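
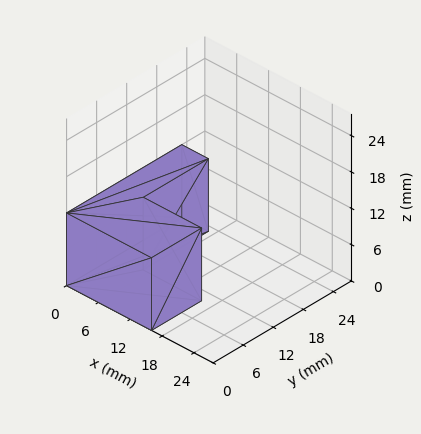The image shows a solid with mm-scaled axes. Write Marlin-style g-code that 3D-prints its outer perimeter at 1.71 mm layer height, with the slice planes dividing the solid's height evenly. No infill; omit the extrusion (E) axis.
Reading the render: the shape is an L-shaped prism: outer 16 × 23 mm, arm thicknesses ≈ 10 mm (horizontal) and 5 mm (vertical), extruded 12 mm in z (dimensions read to the nearest mm from the axis ticks). For the g-code, the solid's height is divided into equal slices at the stated Δz and each level perimeter traced with G1 moves after a G0 lift.

; perimeter-only toolpath
G21 ; units = mm
G90 ; absolute positioning
G28 ; home
; layer 1
G0 Z1.71
G0 X0.00 Y0.00
G1 X16.00 Y0.00
G1 X16.00 Y10.00
G1 X5.00 Y10.00
G1 X5.00 Y23.00
G1 X0.00 Y23.00
G1 X0.00 Y0.00
; layer 2
G0 Z3.43
G0 X0.00 Y0.00
G1 X16.00 Y0.00
G1 X16.00 Y10.00
G1 X5.00 Y10.00
G1 X5.00 Y23.00
G1 X0.00 Y23.00
G1 X0.00 Y0.00
; layer 3
G0 Z5.14
G0 X0.00 Y0.00
G1 X16.00 Y0.00
G1 X16.00 Y10.00
G1 X5.00 Y10.00
G1 X5.00 Y23.00
G1 X0.00 Y23.00
G1 X0.00 Y0.00
; layer 4
G0 Z6.86
G0 X0.00 Y0.00
G1 X16.00 Y0.00
G1 X16.00 Y10.00
G1 X5.00 Y10.00
G1 X5.00 Y23.00
G1 X0.00 Y23.00
G1 X0.00 Y0.00
; layer 5
G0 Z8.57
G0 X0.00 Y0.00
G1 X16.00 Y0.00
G1 X16.00 Y10.00
G1 X5.00 Y10.00
G1 X5.00 Y23.00
G1 X0.00 Y23.00
G1 X0.00 Y0.00
; layer 6
G0 Z10.29
G0 X0.00 Y0.00
G1 X16.00 Y0.00
G1 X16.00 Y10.00
G1 X5.00 Y10.00
G1 X5.00 Y23.00
G1 X0.00 Y23.00
G1 X0.00 Y0.00
; layer 7
G0 Z12.00
G0 X0.00 Y0.00
G1 X16.00 Y0.00
G1 X16.00 Y10.00
G1 X5.00 Y10.00
G1 X5.00 Y23.00
G1 X0.00 Y23.00
G1 X0.00 Y0.00
M2 ; end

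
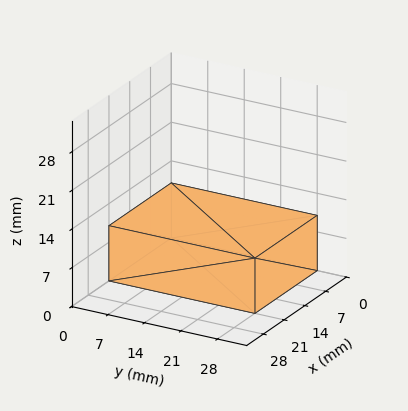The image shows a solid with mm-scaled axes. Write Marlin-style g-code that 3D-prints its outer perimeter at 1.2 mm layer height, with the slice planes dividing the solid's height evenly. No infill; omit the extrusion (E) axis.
Reading the render: the shape is a rectangular box, roughly 21 × 28 mm footprint and 10 mm tall (dimensions read to the nearest mm from the axis ticks). For the g-code, the solid's height is divided into equal slices at the stated Δz and each level perimeter traced with G1 moves after a G0 lift.

; perimeter-only toolpath
G21 ; units = mm
G90 ; absolute positioning
G28 ; home
; layer 1
G0 Z1.2
G0 X0.0 Y0.0
G1 X21.0 Y0.0
G1 X21.0 Y28.0
G1 X0.0 Y28.0
G1 X0.0 Y0.0
; layer 2
G0 Z2.5
G0 X0.0 Y0.0
G1 X21.0 Y0.0
G1 X21.0 Y28.0
G1 X0.0 Y28.0
G1 X0.0 Y0.0
; layer 3
G0 Z3.8
G0 X0.0 Y0.0
G1 X21.0 Y0.0
G1 X21.0 Y28.0
G1 X0.0 Y28.0
G1 X0.0 Y0.0
; layer 4
G0 Z5.0
G0 X0.0 Y0.0
G1 X21.0 Y0.0
G1 X21.0 Y28.0
G1 X0.0 Y28.0
G1 X0.0 Y0.0
; layer 5
G0 Z6.2
G0 X0.0 Y0.0
G1 X21.0 Y0.0
G1 X21.0 Y28.0
G1 X0.0 Y28.0
G1 X0.0 Y0.0
; layer 6
G0 Z7.5
G0 X0.0 Y0.0
G1 X21.0 Y0.0
G1 X21.0 Y28.0
G1 X0.0 Y28.0
G1 X0.0 Y0.0
; layer 7
G0 Z8.8
G0 X0.0 Y0.0
G1 X21.0 Y0.0
G1 X21.0 Y28.0
G1 X0.0 Y28.0
G1 X0.0 Y0.0
; layer 8
G0 Z10.0
G0 X0.0 Y0.0
G1 X21.0 Y0.0
G1 X21.0 Y28.0
G1 X0.0 Y28.0
G1 X0.0 Y0.0
M2 ; end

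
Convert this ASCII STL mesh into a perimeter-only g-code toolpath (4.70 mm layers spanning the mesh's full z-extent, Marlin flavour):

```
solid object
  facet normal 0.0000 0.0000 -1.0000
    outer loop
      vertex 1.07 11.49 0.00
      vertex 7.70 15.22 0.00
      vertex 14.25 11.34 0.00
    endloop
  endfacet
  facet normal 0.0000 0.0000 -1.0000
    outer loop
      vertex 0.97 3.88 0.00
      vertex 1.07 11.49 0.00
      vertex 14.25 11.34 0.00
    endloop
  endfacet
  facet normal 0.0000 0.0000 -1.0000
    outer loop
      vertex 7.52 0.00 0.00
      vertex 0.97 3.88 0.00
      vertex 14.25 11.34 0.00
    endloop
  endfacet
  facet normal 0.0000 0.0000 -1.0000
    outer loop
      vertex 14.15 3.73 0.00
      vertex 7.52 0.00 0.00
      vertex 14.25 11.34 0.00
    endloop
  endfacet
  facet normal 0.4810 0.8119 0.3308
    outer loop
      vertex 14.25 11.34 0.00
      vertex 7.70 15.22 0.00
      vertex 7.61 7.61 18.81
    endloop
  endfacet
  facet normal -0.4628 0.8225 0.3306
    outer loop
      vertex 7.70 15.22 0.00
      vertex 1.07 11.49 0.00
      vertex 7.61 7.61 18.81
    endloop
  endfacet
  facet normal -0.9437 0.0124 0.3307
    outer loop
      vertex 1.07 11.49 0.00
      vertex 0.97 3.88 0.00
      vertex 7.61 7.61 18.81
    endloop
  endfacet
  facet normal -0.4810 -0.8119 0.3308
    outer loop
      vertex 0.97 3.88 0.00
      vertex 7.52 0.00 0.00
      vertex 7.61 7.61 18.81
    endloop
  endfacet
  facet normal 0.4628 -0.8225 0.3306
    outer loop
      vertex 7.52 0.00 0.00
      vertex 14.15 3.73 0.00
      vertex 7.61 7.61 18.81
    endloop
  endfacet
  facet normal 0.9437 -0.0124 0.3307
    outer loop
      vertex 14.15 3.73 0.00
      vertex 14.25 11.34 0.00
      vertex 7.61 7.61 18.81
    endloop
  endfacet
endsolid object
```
; perimeter-only toolpath
G21 ; units = mm
G90 ; absolute positioning
G28 ; home
; layer 1
G0 Z4.70
G0 X12.59 Y10.41
G1 X7.68 Y13.32
G1 X2.71 Y10.52
G1 X2.63 Y4.81
G1 X7.54 Y1.90
G1 X12.52 Y4.70
G1 X12.59 Y10.41
; layer 2
G0 Z9.40
G0 X10.93 Y9.47
G1 X7.66 Y11.42
G1 X4.34 Y9.55
G1 X4.29 Y5.75
G1 X7.56 Y3.81
G1 X10.88 Y5.67
G1 X10.93 Y9.47
; layer 3
G0 Z14.11
G0 X9.27 Y8.54
G1 X7.63 Y9.51
G1 X5.98 Y8.58
G1 X5.95 Y6.68
G1 X7.59 Y5.71
G1 X9.25 Y6.64
G1 X9.27 Y8.54
M2 ; end

The solid is a regular 6-sided pyramid, base circumscribed radius ≈ 7.61 mm, apex at z ≈ 18.8 mm. Slicing at Δz = 4.70 mm — 4 equal slices spanning the solid's height, so layer i sits at z = i·h/4 — gives 3 non-empty perimeters. Each is a 6-segment closed polygon; G0 lifts to the layer z and rapids to the start vertex, then G1 traces the edges. The cross-section shrinks linearly with z (the slice at the apex is degenerate and omitted).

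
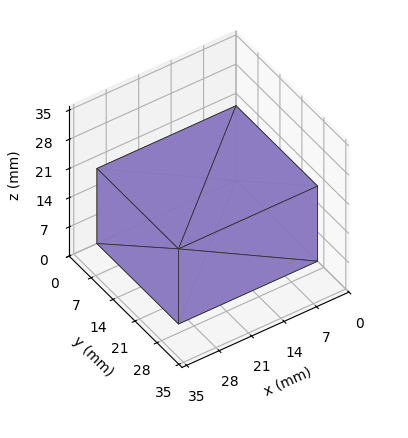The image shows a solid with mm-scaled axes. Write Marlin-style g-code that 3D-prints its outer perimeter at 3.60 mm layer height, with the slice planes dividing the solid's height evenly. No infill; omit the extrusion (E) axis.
Reading the render: the shape is a rectangular box, roughly 30 × 26 mm footprint and 18 mm tall (dimensions read to the nearest mm from the axis ticks). For the g-code, the solid's height is divided into equal slices at the stated Δz and each level perimeter traced with G1 moves after a G0 lift.

; perimeter-only toolpath
G21 ; units = mm
G90 ; absolute positioning
G28 ; home
; layer 1
G0 Z3.60
G0 X0.00 Y0.00
G1 X30.00 Y0.00
G1 X30.00 Y26.00
G1 X0.00 Y26.00
G1 X0.00 Y0.00
; layer 2
G0 Z7.20
G0 X0.00 Y0.00
G1 X30.00 Y0.00
G1 X30.00 Y26.00
G1 X0.00 Y26.00
G1 X0.00 Y0.00
; layer 3
G0 Z10.80
G0 X0.00 Y0.00
G1 X30.00 Y0.00
G1 X30.00 Y26.00
G1 X0.00 Y26.00
G1 X0.00 Y0.00
; layer 4
G0 Z14.40
G0 X0.00 Y0.00
G1 X30.00 Y0.00
G1 X30.00 Y26.00
G1 X0.00 Y26.00
G1 X0.00 Y0.00
; layer 5
G0 Z18.00
G0 X0.00 Y0.00
G1 X30.00 Y0.00
G1 X30.00 Y26.00
G1 X0.00 Y26.00
G1 X0.00 Y0.00
M2 ; end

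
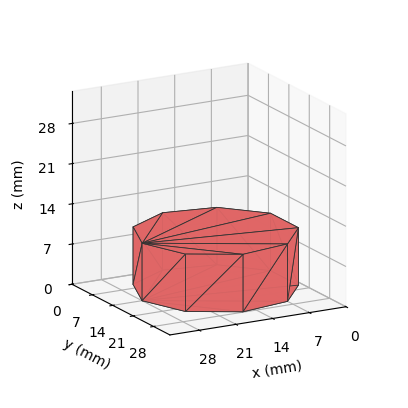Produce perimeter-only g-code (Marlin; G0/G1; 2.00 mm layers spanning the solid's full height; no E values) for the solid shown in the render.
Reading the render: the shape is a regular 9-sided prism (a cylinder approximated with 9 flat sides), circumscribed radius ≈ 14 mm, height ≈ 10 mm (dimensions read to the nearest mm from the axis ticks). For the g-code, the solid's height is divided into equal slices at the stated Δz and each level perimeter traced with G1 moves after a G0 lift.

; perimeter-only toolpath
G21 ; units = mm
G90 ; absolute positioning
G28 ; home
; layer 1
G0 Z2.00
G0 X28.00 Y14.00
G1 X24.72 Y23.00
G1 X16.43 Y27.79
G1 X7.00 Y26.12
G1 X0.84 Y18.79
G1 X0.84 Y9.21
G1 X7.00 Y1.88
G1 X16.43 Y0.21
G1 X24.72 Y5.00
G1 X28.00 Y14.00
; layer 2
G0 Z4.00
G0 X28.00 Y14.00
G1 X24.72 Y23.00
G1 X16.43 Y27.79
G1 X7.00 Y26.12
G1 X0.84 Y18.79
G1 X0.84 Y9.21
G1 X7.00 Y1.88
G1 X16.43 Y0.21
G1 X24.72 Y5.00
G1 X28.00 Y14.00
; layer 3
G0 Z6.00
G0 X28.00 Y14.00
G1 X24.72 Y23.00
G1 X16.43 Y27.79
G1 X7.00 Y26.12
G1 X0.84 Y18.79
G1 X0.84 Y9.21
G1 X7.00 Y1.88
G1 X16.43 Y0.21
G1 X24.72 Y5.00
G1 X28.00 Y14.00
; layer 4
G0 Z8.00
G0 X28.00 Y14.00
G1 X24.72 Y23.00
G1 X16.43 Y27.79
G1 X7.00 Y26.12
G1 X0.84 Y18.79
G1 X0.84 Y9.21
G1 X7.00 Y1.88
G1 X16.43 Y0.21
G1 X24.72 Y5.00
G1 X28.00 Y14.00
; layer 5
G0 Z10.00
G0 X28.00 Y14.00
G1 X24.72 Y23.00
G1 X16.43 Y27.79
G1 X7.00 Y26.12
G1 X0.84 Y18.79
G1 X0.84 Y9.21
G1 X7.00 Y1.88
G1 X16.43 Y0.21
G1 X24.72 Y5.00
G1 X28.00 Y14.00
M2 ; end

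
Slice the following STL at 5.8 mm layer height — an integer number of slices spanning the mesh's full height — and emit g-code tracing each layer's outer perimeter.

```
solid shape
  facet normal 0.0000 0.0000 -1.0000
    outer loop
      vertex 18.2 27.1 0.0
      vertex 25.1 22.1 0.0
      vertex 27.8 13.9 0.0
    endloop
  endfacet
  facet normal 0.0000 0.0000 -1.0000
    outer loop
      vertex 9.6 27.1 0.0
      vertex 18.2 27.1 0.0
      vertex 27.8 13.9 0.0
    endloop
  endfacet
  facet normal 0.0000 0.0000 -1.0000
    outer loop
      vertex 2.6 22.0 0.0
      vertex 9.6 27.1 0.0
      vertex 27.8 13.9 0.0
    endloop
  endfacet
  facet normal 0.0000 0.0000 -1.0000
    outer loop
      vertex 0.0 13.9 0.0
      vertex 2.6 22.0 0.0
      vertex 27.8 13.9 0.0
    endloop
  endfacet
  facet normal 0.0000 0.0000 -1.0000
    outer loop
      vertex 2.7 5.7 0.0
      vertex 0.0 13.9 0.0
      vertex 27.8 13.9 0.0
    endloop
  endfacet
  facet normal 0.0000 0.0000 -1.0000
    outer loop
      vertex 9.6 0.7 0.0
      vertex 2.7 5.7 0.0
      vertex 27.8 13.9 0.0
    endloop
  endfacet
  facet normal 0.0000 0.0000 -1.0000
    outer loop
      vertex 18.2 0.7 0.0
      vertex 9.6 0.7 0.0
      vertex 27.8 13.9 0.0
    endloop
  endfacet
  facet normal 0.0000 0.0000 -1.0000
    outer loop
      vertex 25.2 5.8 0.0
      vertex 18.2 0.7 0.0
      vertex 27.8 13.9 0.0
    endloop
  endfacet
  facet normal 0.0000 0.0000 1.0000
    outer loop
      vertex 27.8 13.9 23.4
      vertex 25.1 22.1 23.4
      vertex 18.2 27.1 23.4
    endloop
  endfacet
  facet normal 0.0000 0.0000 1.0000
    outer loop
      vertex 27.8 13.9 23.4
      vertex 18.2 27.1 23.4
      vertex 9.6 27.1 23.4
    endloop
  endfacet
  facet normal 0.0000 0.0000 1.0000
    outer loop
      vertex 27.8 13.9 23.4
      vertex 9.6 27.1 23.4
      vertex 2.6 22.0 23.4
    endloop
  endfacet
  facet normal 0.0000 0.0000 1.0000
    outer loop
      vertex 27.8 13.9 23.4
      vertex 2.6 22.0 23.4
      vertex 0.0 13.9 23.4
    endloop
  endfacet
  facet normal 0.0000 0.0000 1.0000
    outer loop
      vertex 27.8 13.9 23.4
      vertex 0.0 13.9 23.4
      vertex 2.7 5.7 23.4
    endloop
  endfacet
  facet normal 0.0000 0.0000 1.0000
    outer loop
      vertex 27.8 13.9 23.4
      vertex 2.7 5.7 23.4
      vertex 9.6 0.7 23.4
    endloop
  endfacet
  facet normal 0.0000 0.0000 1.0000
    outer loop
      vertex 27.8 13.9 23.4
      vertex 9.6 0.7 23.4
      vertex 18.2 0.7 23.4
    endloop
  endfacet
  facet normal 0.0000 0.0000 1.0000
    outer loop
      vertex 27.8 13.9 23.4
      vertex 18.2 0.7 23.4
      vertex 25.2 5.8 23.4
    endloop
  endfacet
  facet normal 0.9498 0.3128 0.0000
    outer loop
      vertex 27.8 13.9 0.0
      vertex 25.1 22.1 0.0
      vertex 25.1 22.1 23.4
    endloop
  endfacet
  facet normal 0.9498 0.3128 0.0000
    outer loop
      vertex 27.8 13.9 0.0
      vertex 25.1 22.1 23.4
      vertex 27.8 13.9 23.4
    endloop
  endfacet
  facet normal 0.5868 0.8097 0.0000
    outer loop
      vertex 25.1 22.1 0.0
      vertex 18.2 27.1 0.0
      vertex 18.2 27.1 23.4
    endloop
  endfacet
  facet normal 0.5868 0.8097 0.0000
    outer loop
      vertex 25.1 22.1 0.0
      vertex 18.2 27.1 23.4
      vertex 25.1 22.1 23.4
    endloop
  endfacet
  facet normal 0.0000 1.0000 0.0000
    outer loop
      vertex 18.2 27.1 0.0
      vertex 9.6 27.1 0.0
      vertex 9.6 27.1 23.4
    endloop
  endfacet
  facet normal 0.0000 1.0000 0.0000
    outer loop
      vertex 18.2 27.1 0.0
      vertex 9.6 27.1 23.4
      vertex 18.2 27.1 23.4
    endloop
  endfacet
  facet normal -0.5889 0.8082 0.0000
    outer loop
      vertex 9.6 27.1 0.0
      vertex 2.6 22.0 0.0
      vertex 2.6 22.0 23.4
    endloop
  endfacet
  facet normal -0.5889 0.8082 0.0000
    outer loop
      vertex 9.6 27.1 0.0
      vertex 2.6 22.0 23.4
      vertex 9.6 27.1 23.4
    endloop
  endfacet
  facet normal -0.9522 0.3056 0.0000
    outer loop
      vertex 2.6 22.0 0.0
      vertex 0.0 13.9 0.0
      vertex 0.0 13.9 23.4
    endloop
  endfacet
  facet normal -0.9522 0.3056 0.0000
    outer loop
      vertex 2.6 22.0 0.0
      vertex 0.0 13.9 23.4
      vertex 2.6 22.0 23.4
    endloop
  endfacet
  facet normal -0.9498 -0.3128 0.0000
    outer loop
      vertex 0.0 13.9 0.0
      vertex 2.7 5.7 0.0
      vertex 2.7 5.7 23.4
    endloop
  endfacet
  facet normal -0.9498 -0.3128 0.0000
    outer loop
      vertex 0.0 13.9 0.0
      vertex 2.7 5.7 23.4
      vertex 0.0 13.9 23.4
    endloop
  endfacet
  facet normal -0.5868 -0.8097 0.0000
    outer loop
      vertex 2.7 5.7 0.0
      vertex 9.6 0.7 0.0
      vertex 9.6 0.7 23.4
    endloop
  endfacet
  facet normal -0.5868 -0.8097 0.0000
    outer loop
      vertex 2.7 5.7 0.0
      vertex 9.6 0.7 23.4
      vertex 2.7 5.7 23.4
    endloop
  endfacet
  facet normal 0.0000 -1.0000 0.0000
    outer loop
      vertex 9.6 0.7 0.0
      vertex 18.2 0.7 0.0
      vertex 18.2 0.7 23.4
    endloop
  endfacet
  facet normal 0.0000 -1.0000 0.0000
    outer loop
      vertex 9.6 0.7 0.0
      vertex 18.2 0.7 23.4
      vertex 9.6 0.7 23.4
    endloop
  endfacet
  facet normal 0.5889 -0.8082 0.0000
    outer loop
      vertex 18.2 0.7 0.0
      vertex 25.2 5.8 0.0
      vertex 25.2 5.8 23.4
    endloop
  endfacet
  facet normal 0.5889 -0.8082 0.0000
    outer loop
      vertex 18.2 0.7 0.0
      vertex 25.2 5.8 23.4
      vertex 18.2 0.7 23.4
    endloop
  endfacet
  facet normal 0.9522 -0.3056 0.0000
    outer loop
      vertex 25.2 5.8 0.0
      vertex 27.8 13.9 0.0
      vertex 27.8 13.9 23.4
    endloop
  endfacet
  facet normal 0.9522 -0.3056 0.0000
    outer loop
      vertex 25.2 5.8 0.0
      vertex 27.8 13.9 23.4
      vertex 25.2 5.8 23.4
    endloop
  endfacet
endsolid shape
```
; perimeter-only toolpath
G21 ; units = mm
G90 ; absolute positioning
G28 ; home
; layer 1
G0 Z5.8
G0 X27.8 Y13.9
G1 X25.1 Y22.1
G1 X18.2 Y27.1
G1 X9.6 Y27.1
G1 X2.6 Y22.0
G1 X0.0 Y13.9
G1 X2.7 Y5.7
G1 X9.6 Y0.7
G1 X18.2 Y0.7
G1 X25.2 Y5.8
G1 X27.8 Y13.9
; layer 2
G0 Z11.7
G0 X27.8 Y13.9
G1 X25.1 Y22.1
G1 X18.2 Y27.1
G1 X9.6 Y27.1
G1 X2.6 Y22.0
G1 X0.0 Y13.9
G1 X2.7 Y5.7
G1 X9.6 Y0.7
G1 X18.2 Y0.7
G1 X25.2 Y5.8
G1 X27.8 Y13.9
; layer 3
G0 Z17.5
G0 X27.8 Y13.9
G1 X25.1 Y22.1
G1 X18.2 Y27.1
G1 X9.6 Y27.1
G1 X2.6 Y22.0
G1 X0.0 Y13.9
G1 X2.7 Y5.7
G1 X9.6 Y0.7
G1 X18.2 Y0.7
G1 X25.2 Y5.8
G1 X27.8 Y13.9
; layer 4
G0 Z23.4
G0 X27.8 Y13.9
G1 X25.1 Y22.1
G1 X18.2 Y27.1
G1 X9.6 Y27.1
G1 X2.6 Y22.0
G1 X0.0 Y13.9
G1 X2.7 Y5.7
G1 X9.6 Y0.7
G1 X18.2 Y0.7
G1 X25.2 Y5.8
G1 X27.8 Y13.9
M2 ; end

The solid is a regular 10-sided prism (a cylinder approximated with 10 flat sides), circumscribed radius ≈ 13.9 mm, height ≈ 23.4 mm. Slicing at Δz = 5.8 mm — 4 equal slices spanning the solid's height, so layer i sits at z = i·h/4 — gives 4 non-empty perimeters. Each is a 10-segment closed polygon; G0 lifts to the layer z and rapids to the start vertex, then G1 traces the edges.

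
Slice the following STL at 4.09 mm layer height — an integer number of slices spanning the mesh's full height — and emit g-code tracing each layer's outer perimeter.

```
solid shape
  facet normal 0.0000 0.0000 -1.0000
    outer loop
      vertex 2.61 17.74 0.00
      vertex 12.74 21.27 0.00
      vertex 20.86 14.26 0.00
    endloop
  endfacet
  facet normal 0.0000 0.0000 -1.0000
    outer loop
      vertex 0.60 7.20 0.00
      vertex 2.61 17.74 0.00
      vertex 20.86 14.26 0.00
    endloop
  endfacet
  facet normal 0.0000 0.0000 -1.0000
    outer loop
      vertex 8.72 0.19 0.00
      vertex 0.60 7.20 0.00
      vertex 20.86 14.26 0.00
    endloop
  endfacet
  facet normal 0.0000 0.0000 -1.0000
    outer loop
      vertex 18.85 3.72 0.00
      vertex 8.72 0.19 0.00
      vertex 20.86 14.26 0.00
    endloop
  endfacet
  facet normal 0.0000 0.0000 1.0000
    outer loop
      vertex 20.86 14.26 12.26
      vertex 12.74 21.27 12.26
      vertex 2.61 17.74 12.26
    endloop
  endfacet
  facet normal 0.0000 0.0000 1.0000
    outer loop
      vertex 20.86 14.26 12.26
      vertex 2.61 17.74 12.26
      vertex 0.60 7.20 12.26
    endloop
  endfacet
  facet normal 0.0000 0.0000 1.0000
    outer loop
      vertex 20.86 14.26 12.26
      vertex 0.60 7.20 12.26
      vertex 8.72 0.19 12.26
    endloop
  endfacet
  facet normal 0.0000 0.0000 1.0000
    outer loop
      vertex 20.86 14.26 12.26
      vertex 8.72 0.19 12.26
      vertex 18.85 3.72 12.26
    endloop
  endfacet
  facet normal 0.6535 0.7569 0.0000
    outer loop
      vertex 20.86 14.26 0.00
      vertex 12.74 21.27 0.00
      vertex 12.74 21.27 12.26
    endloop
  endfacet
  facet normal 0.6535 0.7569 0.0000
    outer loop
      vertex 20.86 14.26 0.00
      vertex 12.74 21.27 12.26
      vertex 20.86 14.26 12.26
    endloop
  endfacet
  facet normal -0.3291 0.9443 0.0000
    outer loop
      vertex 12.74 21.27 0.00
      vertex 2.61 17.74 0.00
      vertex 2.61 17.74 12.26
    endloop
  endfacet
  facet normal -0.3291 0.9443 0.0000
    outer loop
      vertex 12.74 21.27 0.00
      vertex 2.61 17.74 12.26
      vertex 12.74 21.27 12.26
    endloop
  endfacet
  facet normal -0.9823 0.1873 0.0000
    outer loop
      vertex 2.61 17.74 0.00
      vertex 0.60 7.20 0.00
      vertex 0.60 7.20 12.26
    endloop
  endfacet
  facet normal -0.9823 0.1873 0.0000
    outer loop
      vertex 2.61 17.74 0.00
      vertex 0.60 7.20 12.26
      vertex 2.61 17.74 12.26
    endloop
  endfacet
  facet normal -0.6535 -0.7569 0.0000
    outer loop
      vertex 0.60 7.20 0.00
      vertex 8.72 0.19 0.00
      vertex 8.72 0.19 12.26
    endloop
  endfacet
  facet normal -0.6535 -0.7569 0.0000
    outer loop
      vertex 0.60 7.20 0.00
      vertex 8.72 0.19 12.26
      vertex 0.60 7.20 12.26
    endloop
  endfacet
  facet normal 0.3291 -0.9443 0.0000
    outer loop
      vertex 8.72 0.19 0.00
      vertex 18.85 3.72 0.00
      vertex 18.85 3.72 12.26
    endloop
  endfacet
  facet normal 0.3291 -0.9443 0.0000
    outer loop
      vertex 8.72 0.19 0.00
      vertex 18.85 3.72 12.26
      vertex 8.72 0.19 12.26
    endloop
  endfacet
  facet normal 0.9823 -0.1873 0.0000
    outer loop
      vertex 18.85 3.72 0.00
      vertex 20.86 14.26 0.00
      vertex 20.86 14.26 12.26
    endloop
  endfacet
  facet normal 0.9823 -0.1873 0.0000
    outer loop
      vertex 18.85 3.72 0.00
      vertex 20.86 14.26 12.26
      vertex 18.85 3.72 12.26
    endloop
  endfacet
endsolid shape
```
; perimeter-only toolpath
G21 ; units = mm
G90 ; absolute positioning
G28 ; home
; layer 1
G0 Z4.09
G0 X20.86 Y14.26
G1 X12.74 Y21.27
G1 X2.61 Y17.74
G1 X0.60 Y7.20
G1 X8.72 Y0.19
G1 X18.85 Y3.72
G1 X20.86 Y14.26
; layer 2
G0 Z8.17
G0 X20.86 Y14.26
G1 X12.74 Y21.27
G1 X2.61 Y17.74
G1 X0.60 Y7.20
G1 X8.72 Y0.19
G1 X18.85 Y3.72
G1 X20.86 Y14.26
; layer 3
G0 Z12.26
G0 X20.86 Y14.26
G1 X12.74 Y21.27
G1 X2.61 Y17.74
G1 X0.60 Y7.20
G1 X8.72 Y0.19
G1 X18.85 Y3.72
G1 X20.86 Y14.26
M2 ; end

The solid is a regular 6-sided prism (a cylinder approximated with 6 flat sides), circumscribed radius ≈ 10.7 mm, height ≈ 12.3 mm. Slicing at Δz = 4.09 mm — 3 equal slices spanning the solid's height, so layer i sits at z = i·h/3 — gives 3 non-empty perimeters. Each is a 6-segment closed polygon; G0 lifts to the layer z and rapids to the start vertex, then G1 traces the edges.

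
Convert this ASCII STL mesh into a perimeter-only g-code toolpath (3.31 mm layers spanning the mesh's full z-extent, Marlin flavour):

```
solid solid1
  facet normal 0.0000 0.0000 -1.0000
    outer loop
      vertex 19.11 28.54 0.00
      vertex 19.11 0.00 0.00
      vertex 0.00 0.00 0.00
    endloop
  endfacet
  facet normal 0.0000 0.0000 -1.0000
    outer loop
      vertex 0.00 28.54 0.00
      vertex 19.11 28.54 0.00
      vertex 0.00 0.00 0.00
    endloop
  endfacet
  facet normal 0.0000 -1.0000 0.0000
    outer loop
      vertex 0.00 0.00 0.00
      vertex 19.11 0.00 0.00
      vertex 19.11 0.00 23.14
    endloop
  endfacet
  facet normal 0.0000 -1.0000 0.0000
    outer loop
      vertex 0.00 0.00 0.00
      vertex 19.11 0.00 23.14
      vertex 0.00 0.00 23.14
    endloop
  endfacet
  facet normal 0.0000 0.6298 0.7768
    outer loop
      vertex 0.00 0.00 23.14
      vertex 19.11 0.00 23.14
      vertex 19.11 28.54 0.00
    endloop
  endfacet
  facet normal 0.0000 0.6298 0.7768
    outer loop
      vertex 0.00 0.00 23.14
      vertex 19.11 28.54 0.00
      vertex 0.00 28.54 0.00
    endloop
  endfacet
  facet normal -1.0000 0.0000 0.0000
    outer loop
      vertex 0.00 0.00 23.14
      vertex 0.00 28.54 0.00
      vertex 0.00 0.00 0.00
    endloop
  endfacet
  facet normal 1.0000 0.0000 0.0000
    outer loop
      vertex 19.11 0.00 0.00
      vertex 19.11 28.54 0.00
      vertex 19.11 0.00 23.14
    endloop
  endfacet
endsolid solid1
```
; perimeter-only toolpath
G21 ; units = mm
G90 ; absolute positioning
G28 ; home
; layer 1
G0 Z3.31
G0 X0.00 Y0.00
G1 X19.11 Y0.00
G1 X19.11 Y24.46
G1 X0.00 Y24.46
G1 X0.00 Y0.00
; layer 2
G0 Z6.61
G0 X0.00 Y0.00
G1 X19.11 Y0.00
G1 X19.11 Y20.39
G1 X0.00 Y20.39
G1 X0.00 Y0.00
; layer 3
G0 Z9.92
G0 X0.00 Y0.00
G1 X19.11 Y0.00
G1 X19.11 Y16.31
G1 X0.00 Y16.31
G1 X0.00 Y0.00
; layer 4
G0 Z13.22
G0 X0.00 Y0.00
G1 X19.11 Y0.00
G1 X19.11 Y12.23
G1 X0.00 Y12.23
G1 X0.00 Y0.00
; layer 5
G0 Z16.53
G0 X0.00 Y0.00
G1 X19.11 Y0.00
G1 X19.11 Y8.15
G1 X0.00 Y8.15
G1 X0.00 Y0.00
; layer 6
G0 Z19.83
G0 X0.00 Y0.00
G1 X19.11 Y0.00
G1 X19.11 Y4.08
G1 X0.00 Y4.08
G1 X0.00 Y0.00
M2 ; end

The solid is a wedge (ramp): 19.1 × 28.5 mm base, rising to 23.1 mm along the y=0 edge and sloping linearly to z=0 at y=28.5. Slicing at Δz = 3.31 mm — 7 equal slices spanning the solid's height, so layer i sits at z = i·h/7 — gives 6 non-empty perimeters. Each is a 4-segment closed polygon; G0 lifts to the layer z and rapids to the start vertex, then G1 traces the edges. The cross-section shrinks linearly with z (the slice at the apex is degenerate and omitted).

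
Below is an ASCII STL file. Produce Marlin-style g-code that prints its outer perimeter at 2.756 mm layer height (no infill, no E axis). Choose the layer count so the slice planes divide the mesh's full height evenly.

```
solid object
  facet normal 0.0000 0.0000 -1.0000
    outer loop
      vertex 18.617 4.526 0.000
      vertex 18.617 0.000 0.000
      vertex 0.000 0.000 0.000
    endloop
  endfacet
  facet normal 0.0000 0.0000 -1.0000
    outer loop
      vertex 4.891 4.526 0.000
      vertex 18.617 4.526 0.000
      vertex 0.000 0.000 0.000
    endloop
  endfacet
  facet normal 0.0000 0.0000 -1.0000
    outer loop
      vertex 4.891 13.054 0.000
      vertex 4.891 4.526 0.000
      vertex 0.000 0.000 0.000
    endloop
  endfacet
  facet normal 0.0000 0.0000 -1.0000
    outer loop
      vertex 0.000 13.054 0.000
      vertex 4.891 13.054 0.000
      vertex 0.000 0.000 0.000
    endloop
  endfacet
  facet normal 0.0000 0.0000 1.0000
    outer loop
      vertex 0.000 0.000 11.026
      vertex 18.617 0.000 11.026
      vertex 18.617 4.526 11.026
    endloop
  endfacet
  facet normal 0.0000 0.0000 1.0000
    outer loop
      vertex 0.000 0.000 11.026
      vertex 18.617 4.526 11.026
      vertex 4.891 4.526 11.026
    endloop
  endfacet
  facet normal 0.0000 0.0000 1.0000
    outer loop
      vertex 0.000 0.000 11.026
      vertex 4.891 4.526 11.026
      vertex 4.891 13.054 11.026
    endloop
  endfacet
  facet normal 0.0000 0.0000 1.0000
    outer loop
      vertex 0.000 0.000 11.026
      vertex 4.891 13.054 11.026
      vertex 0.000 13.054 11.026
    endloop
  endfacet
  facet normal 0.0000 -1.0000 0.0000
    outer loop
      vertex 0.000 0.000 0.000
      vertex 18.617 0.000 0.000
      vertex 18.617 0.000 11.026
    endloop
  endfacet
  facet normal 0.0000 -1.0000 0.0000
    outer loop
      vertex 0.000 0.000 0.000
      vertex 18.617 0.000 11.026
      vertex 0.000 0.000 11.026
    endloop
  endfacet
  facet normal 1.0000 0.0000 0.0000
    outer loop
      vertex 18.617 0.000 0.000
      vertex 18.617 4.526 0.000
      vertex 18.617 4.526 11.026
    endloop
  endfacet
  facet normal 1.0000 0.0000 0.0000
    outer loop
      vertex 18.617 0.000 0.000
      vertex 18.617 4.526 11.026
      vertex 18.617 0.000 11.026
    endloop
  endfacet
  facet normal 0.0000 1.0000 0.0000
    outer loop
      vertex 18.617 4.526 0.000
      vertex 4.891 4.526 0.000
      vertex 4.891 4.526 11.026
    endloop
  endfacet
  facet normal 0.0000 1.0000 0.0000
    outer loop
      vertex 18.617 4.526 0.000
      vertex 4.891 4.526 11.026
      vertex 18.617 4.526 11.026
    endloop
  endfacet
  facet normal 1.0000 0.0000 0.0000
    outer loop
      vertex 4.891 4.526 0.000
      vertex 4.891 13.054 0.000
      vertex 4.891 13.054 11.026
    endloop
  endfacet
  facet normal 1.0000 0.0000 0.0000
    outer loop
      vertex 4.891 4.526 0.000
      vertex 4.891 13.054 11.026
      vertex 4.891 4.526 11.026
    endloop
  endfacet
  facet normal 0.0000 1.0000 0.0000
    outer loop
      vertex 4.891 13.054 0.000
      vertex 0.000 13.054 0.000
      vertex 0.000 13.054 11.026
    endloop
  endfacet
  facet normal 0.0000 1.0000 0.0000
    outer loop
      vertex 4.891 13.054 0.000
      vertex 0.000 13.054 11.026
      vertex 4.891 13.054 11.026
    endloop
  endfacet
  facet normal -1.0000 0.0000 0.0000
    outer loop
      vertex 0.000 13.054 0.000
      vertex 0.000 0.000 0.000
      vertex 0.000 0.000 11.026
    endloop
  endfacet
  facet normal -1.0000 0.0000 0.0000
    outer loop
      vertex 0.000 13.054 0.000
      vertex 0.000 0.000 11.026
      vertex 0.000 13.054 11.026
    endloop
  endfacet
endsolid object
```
; perimeter-only toolpath
G21 ; units = mm
G90 ; absolute positioning
G28 ; home
; layer 1
G0 Z2.756
G0 X0.000 Y0.000
G1 X18.617 Y0.000
G1 X18.617 Y4.526
G1 X4.891 Y4.526
G1 X4.891 Y13.054
G1 X0.000 Y13.054
G1 X0.000 Y0.000
; layer 2
G0 Z5.513
G0 X0.000 Y0.000
G1 X18.617 Y0.000
G1 X18.617 Y4.526
G1 X4.891 Y4.526
G1 X4.891 Y13.054
G1 X0.000 Y13.054
G1 X0.000 Y0.000
; layer 3
G0 Z8.270
G0 X0.000 Y0.000
G1 X18.617 Y0.000
G1 X18.617 Y4.526
G1 X4.891 Y4.526
G1 X4.891 Y13.054
G1 X0.000 Y13.054
G1 X0.000 Y0.000
; layer 4
G0 Z11.026
G0 X0.000 Y0.000
G1 X18.617 Y0.000
G1 X18.617 Y4.526
G1 X4.891 Y4.526
G1 X4.891 Y13.054
G1 X0.000 Y13.054
G1 X0.000 Y0.000
M2 ; end

The solid is an L-shaped prism: outer 18.6 × 13.1 mm, arm thicknesses ≈ 4.53 mm (horizontal) and 4.89 mm (vertical), extruded 11 mm in z. Slicing at Δz = 2.756 mm — 4 equal slices spanning the solid's height, so layer i sits at z = i·h/4 — gives 4 non-empty perimeters. Each is a 6-segment closed polygon; G0 lifts to the layer z and rapids to the start vertex, then G1 traces the edges.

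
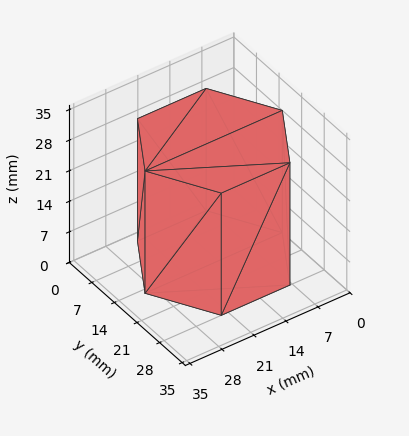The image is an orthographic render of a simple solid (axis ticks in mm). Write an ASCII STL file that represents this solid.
Reading the render: the shape is a regular 6-sided prism (a cylinder approximated with 6 flat sides), circumscribed radius ≈ 15 mm, height ≈ 28 mm (dimensions read to the nearest mm from the axis ticks). For the STL, each face is triangulated and given an outward normal.

solid part
  facet normal 0.0000 0.0000 -1.0000
    outer loop
      vertex 7.50 27.99 0.00
      vertex 22.50 27.99 0.00
      vertex 30.00 15.00 0.00
    endloop
  endfacet
  facet normal 0.0000 0.0000 -1.0000
    outer loop
      vertex 0.00 15.00 0.00
      vertex 7.50 27.99 0.00
      vertex 30.00 15.00 0.00
    endloop
  endfacet
  facet normal 0.0000 0.0000 -1.0000
    outer loop
      vertex 7.50 2.01 0.00
      vertex 0.00 15.00 0.00
      vertex 30.00 15.00 0.00
    endloop
  endfacet
  facet normal 0.0000 0.0000 -1.0000
    outer loop
      vertex 22.50 2.01 0.00
      vertex 7.50 2.01 0.00
      vertex 30.00 15.00 0.00
    endloop
  endfacet
  facet normal 0.0000 0.0000 1.0000
    outer loop
      vertex 30.00 15.00 28.00
      vertex 22.50 27.99 28.00
      vertex 7.50 27.99 28.00
    endloop
  endfacet
  facet normal 0.0000 0.0000 1.0000
    outer loop
      vertex 30.00 15.00 28.00
      vertex 7.50 27.99 28.00
      vertex 0.00 15.00 28.00
    endloop
  endfacet
  facet normal 0.0000 0.0000 1.0000
    outer loop
      vertex 30.00 15.00 28.00
      vertex 0.00 15.00 28.00
      vertex 7.50 2.01 28.00
    endloop
  endfacet
  facet normal 0.0000 0.0000 1.0000
    outer loop
      vertex 30.00 15.00 28.00
      vertex 7.50 2.01 28.00
      vertex 22.50 2.01 28.00
    endloop
  endfacet
  facet normal 0.8660 0.5000 0.0000
    outer loop
      vertex 30.00 15.00 0.00
      vertex 22.50 27.99 0.00
      vertex 22.50 27.99 28.00
    endloop
  endfacet
  facet normal 0.8660 0.5000 0.0000
    outer loop
      vertex 30.00 15.00 0.00
      vertex 22.50 27.99 28.00
      vertex 30.00 15.00 28.00
    endloop
  endfacet
  facet normal 0.0000 1.0000 0.0000
    outer loop
      vertex 22.50 27.99 0.00
      vertex 7.50 27.99 0.00
      vertex 7.50 27.99 28.00
    endloop
  endfacet
  facet normal 0.0000 1.0000 0.0000
    outer loop
      vertex 22.50 27.99 0.00
      vertex 7.50 27.99 28.00
      vertex 22.50 27.99 28.00
    endloop
  endfacet
  facet normal -0.8660 0.5000 0.0000
    outer loop
      vertex 7.50 27.99 0.00
      vertex 0.00 15.00 0.00
      vertex 0.00 15.00 28.00
    endloop
  endfacet
  facet normal -0.8660 0.5000 0.0000
    outer loop
      vertex 7.50 27.99 0.00
      vertex 0.00 15.00 28.00
      vertex 7.50 27.99 28.00
    endloop
  endfacet
  facet normal -0.8660 -0.5000 0.0000
    outer loop
      vertex 0.00 15.00 0.00
      vertex 7.50 2.01 0.00
      vertex 7.50 2.01 28.00
    endloop
  endfacet
  facet normal -0.8660 -0.5000 0.0000
    outer loop
      vertex 0.00 15.00 0.00
      vertex 7.50 2.01 28.00
      vertex 0.00 15.00 28.00
    endloop
  endfacet
  facet normal 0.0000 -1.0000 0.0000
    outer loop
      vertex 7.50 2.01 0.00
      vertex 22.50 2.01 0.00
      vertex 22.50 2.01 28.00
    endloop
  endfacet
  facet normal 0.0000 -1.0000 0.0000
    outer loop
      vertex 7.50 2.01 0.00
      vertex 22.50 2.01 28.00
      vertex 7.50 2.01 28.00
    endloop
  endfacet
  facet normal 0.8660 -0.5000 0.0000
    outer loop
      vertex 22.50 2.01 0.00
      vertex 30.00 15.00 0.00
      vertex 30.00 15.00 28.00
    endloop
  endfacet
  facet normal 0.8660 -0.5000 0.0000
    outer loop
      vertex 22.50 2.01 0.00
      vertex 30.00 15.00 28.00
      vertex 22.50 2.01 28.00
    endloop
  endfacet
endsolid part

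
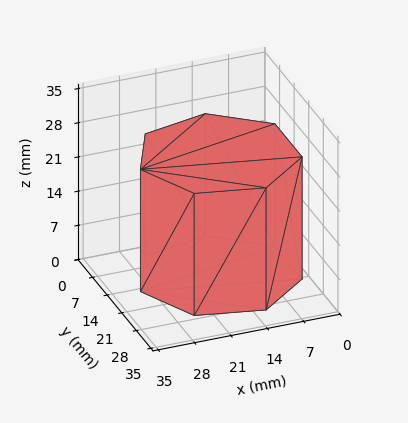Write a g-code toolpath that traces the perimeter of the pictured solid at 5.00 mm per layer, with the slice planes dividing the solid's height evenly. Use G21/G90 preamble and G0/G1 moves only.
Reading the render: the shape is a regular 7-sided prism (a cylinder approximated with 7 flat sides), circumscribed radius ≈ 15 mm, height ≈ 25 mm (dimensions read to the nearest mm from the axis ticks). For the g-code, the solid's height is divided into equal slices at the stated Δz and each level perimeter traced with G1 moves after a G0 lift.

; perimeter-only toolpath
G21 ; units = mm
G90 ; absolute positioning
G28 ; home
; layer 1
G0 Z5.00
G0 X30.00 Y15.00
G1 X24.35 Y26.73
G1 X11.66 Y29.62
G1 X1.49 Y21.51
G1 X1.49 Y8.49
G1 X11.66 Y0.38
G1 X24.35 Y3.27
G1 X30.00 Y15.00
; layer 2
G0 Z10.00
G0 X30.00 Y15.00
G1 X24.35 Y26.73
G1 X11.66 Y29.62
G1 X1.49 Y21.51
G1 X1.49 Y8.49
G1 X11.66 Y0.38
G1 X24.35 Y3.27
G1 X30.00 Y15.00
; layer 3
G0 Z15.00
G0 X30.00 Y15.00
G1 X24.35 Y26.73
G1 X11.66 Y29.62
G1 X1.49 Y21.51
G1 X1.49 Y8.49
G1 X11.66 Y0.38
G1 X24.35 Y3.27
G1 X30.00 Y15.00
; layer 4
G0 Z20.00
G0 X30.00 Y15.00
G1 X24.35 Y26.73
G1 X11.66 Y29.62
G1 X1.49 Y21.51
G1 X1.49 Y8.49
G1 X11.66 Y0.38
G1 X24.35 Y3.27
G1 X30.00 Y15.00
; layer 5
G0 Z25.00
G0 X30.00 Y15.00
G1 X24.35 Y26.73
G1 X11.66 Y29.62
G1 X1.49 Y21.51
G1 X1.49 Y8.49
G1 X11.66 Y0.38
G1 X24.35 Y3.27
G1 X30.00 Y15.00
M2 ; end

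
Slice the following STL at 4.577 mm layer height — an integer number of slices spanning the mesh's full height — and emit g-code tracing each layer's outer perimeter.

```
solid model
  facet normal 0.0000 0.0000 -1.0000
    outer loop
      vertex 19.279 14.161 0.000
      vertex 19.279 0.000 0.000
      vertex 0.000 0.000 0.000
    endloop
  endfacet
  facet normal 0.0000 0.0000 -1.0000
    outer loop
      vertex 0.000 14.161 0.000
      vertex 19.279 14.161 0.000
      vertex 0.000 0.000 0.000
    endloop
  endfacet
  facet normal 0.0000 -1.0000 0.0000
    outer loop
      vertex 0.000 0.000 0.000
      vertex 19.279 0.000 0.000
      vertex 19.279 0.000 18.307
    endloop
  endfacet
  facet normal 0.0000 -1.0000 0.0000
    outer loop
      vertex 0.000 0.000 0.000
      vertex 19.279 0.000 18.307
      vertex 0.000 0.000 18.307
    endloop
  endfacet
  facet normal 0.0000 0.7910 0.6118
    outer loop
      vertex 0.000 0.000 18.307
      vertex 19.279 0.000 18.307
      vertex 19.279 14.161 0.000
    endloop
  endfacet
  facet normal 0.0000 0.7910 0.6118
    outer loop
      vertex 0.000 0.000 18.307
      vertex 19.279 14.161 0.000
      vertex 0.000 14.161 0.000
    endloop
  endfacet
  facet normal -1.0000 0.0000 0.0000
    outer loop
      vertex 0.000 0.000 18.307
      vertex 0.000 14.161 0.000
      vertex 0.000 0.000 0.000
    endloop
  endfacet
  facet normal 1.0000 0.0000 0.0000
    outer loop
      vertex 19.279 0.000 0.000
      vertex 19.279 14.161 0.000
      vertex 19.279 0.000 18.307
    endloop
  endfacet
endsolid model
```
; perimeter-only toolpath
G21 ; units = mm
G90 ; absolute positioning
G28 ; home
; layer 1
G0 Z4.577
G0 X0.000 Y0.000
G1 X19.279 Y0.000
G1 X19.279 Y10.621
G1 X0.000 Y10.621
G1 X0.000 Y0.000
; layer 2
G0 Z9.153
G0 X0.000 Y0.000
G1 X19.279 Y0.000
G1 X19.279 Y7.080
G1 X0.000 Y7.080
G1 X0.000 Y0.000
; layer 3
G0 Z13.730
G0 X0.000 Y0.000
G1 X19.279 Y0.000
G1 X19.279 Y3.540
G1 X0.000 Y3.540
G1 X0.000 Y0.000
M2 ; end

The solid is a wedge (ramp): 19.3 × 14.2 mm base, rising to 18.3 mm along the y=0 edge and sloping linearly to z=0 at y=14.2. Slicing at Δz = 4.577 mm — 4 equal slices spanning the solid's height, so layer i sits at z = i·h/4 — gives 3 non-empty perimeters. Each is a 4-segment closed polygon; G0 lifts to the layer z and rapids to the start vertex, then G1 traces the edges. The cross-section shrinks linearly with z (the slice at the apex is degenerate and omitted).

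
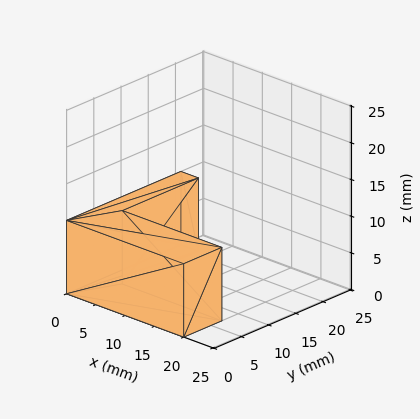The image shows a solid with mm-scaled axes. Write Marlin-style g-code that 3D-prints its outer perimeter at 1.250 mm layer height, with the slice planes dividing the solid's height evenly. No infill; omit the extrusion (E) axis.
Reading the render: the shape is an L-shaped prism: outer 20 × 21 mm, arm thicknesses ≈ 7 mm (horizontal) and 3 mm (vertical), extruded 10 mm in z (dimensions read to the nearest mm from the axis ticks). For the g-code, the solid's height is divided into equal slices at the stated Δz and each level perimeter traced with G1 moves after a G0 lift.

; perimeter-only toolpath
G21 ; units = mm
G90 ; absolute positioning
G28 ; home
; layer 1
G0 Z1.250
G0 X0.000 Y0.000
G1 X20.000 Y0.000
G1 X20.000 Y7.000
G1 X3.000 Y7.000
G1 X3.000 Y21.000
G1 X0.000 Y21.000
G1 X0.000 Y0.000
; layer 2
G0 Z2.500
G0 X0.000 Y0.000
G1 X20.000 Y0.000
G1 X20.000 Y7.000
G1 X3.000 Y7.000
G1 X3.000 Y21.000
G1 X0.000 Y21.000
G1 X0.000 Y0.000
; layer 3
G0 Z3.750
G0 X0.000 Y0.000
G1 X20.000 Y0.000
G1 X20.000 Y7.000
G1 X3.000 Y7.000
G1 X3.000 Y21.000
G1 X0.000 Y21.000
G1 X0.000 Y0.000
; layer 4
G0 Z5.000
G0 X0.000 Y0.000
G1 X20.000 Y0.000
G1 X20.000 Y7.000
G1 X3.000 Y7.000
G1 X3.000 Y21.000
G1 X0.000 Y21.000
G1 X0.000 Y0.000
; layer 5
G0 Z6.250
G0 X0.000 Y0.000
G1 X20.000 Y0.000
G1 X20.000 Y7.000
G1 X3.000 Y7.000
G1 X3.000 Y21.000
G1 X0.000 Y21.000
G1 X0.000 Y0.000
; layer 6
G0 Z7.500
G0 X0.000 Y0.000
G1 X20.000 Y0.000
G1 X20.000 Y7.000
G1 X3.000 Y7.000
G1 X3.000 Y21.000
G1 X0.000 Y21.000
G1 X0.000 Y0.000
; layer 7
G0 Z8.750
G0 X0.000 Y0.000
G1 X20.000 Y0.000
G1 X20.000 Y7.000
G1 X3.000 Y7.000
G1 X3.000 Y21.000
G1 X0.000 Y21.000
G1 X0.000 Y0.000
; layer 8
G0 Z10.000
G0 X0.000 Y0.000
G1 X20.000 Y0.000
G1 X20.000 Y7.000
G1 X3.000 Y7.000
G1 X3.000 Y21.000
G1 X0.000 Y21.000
G1 X0.000 Y0.000
M2 ; end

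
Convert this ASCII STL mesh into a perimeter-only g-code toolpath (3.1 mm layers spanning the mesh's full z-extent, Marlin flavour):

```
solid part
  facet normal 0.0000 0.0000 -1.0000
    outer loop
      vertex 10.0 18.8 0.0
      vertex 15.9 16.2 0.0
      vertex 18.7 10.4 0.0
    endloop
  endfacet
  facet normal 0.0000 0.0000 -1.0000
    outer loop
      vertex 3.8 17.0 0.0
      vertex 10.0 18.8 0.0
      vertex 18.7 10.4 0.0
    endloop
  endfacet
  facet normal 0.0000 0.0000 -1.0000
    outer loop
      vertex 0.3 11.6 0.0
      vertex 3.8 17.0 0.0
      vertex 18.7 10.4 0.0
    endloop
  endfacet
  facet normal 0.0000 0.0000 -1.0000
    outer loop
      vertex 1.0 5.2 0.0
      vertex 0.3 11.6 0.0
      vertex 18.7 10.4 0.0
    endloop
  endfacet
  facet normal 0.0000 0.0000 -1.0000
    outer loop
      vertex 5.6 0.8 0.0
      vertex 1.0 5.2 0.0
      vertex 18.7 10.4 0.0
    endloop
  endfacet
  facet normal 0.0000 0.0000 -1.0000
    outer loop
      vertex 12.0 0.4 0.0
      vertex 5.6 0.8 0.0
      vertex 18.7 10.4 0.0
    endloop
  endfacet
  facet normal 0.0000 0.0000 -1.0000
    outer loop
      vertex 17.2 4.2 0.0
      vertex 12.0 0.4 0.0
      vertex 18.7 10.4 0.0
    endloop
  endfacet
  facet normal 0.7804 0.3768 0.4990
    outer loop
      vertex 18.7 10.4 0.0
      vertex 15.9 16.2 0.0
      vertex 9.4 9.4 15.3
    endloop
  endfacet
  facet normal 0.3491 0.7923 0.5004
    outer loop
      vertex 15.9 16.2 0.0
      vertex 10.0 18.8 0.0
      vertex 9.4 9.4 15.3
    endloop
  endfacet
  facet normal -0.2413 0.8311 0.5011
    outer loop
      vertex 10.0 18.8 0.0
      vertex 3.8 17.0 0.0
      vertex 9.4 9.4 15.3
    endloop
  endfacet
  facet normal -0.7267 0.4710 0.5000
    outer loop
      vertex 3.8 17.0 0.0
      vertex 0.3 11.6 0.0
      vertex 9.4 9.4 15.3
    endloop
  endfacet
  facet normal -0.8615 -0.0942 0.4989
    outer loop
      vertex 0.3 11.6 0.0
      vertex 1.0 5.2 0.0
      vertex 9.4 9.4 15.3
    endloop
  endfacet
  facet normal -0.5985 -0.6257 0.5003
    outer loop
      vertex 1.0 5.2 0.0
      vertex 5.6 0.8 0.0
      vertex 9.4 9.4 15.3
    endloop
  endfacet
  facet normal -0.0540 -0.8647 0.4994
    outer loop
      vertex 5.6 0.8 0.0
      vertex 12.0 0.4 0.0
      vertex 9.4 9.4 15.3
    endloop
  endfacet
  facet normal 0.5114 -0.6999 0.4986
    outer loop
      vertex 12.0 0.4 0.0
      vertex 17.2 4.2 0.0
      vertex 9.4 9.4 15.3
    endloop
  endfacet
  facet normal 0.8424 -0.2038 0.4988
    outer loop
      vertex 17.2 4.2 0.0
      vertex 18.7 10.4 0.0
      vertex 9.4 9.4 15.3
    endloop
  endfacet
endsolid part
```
; perimeter-only toolpath
G21 ; units = mm
G90 ; absolute positioning
G28 ; home
; layer 1
G0 Z3.1
G0 X16.8 Y10.2
G1 X14.6 Y14.8
G1 X9.9 Y16.9
G1 X4.9 Y15.5
G1 X2.1 Y11.2
G1 X2.7 Y6.0
G1 X6.4 Y2.5
G1 X11.5 Y2.2
G1 X15.6 Y5.2
G1 X16.8 Y10.2
; layer 2
G0 Z6.1
G0 X15.0 Y10.0
G1 X13.3 Y13.5
G1 X9.8 Y15.0
G1 X6.0 Y14.0
G1 X3.9 Y10.7
G1 X4.4 Y6.9
G1 X7.1 Y4.2
G1 X11.0 Y4.0
G1 X14.1 Y6.3
G1 X15.0 Y10.0
; layer 3
G0 Z9.2
G0 X13.1 Y9.8
G1 X12.0 Y12.1
G1 X9.6 Y13.2
G1 X7.2 Y12.4
G1 X5.8 Y10.3
G1 X6.0 Y7.7
G1 X7.9 Y6.0
G1 X10.4 Y5.8
G1 X12.5 Y7.3
G1 X13.1 Y9.8
; layer 4
G0 Z12.2
G0 X11.3 Y9.6
G1 X10.7 Y10.8
G1 X9.5 Y11.3
G1 X8.3 Y10.9
G1 X7.6 Y9.8
G1 X7.7 Y8.6
G1 X8.6 Y7.7
G1 X9.9 Y7.6
G1 X11.0 Y8.4
G1 X11.3 Y9.6
M2 ; end

The solid is a regular 9-sided pyramid, base circumscribed radius ≈ 9.4 mm, apex at z ≈ 15.3 mm. Slicing at Δz = 3.1 mm — 5 equal slices spanning the solid's height, so layer i sits at z = i·h/5 — gives 4 non-empty perimeters. Each is a 9-segment closed polygon; G0 lifts to the layer z and rapids to the start vertex, then G1 traces the edges. The cross-section shrinks linearly with z (the slice at the apex is degenerate and omitted).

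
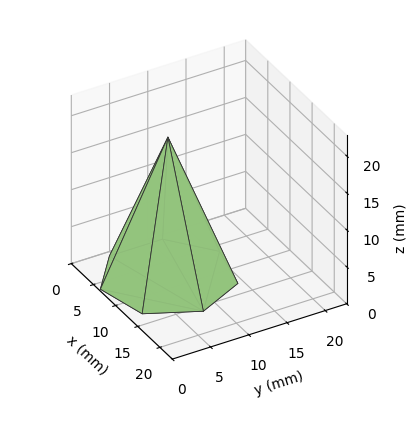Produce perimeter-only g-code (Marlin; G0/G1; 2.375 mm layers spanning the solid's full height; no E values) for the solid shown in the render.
Reading the render: the shape is a regular 7-sided pyramid, base circumscribed radius ≈ 8 mm, apex at z ≈ 19 mm (dimensions read to the nearest mm from the axis ticks). For the g-code, the solid's height is divided into equal slices at the stated Δz and each level perimeter traced with G1 moves after a G0 lift.

; perimeter-only toolpath
G21 ; units = mm
G90 ; absolute positioning
G28 ; home
; layer 1
G0 Z2.375
G0 X15.000 Y8.000
G1 X12.364 Y13.473
G1 X6.442 Y14.824
G1 X1.693 Y11.037
G1 X1.693 Y4.963
G1 X6.442 Y1.176
G1 X12.364 Y2.527
G1 X15.000 Y8.000
; layer 2
G0 Z4.750
G0 X14.000 Y8.000
G1 X11.741 Y12.691
G1 X6.665 Y13.849
G1 X2.594 Y10.603
G1 X2.594 Y5.397
G1 X6.665 Y2.151
G1 X11.741 Y3.309
G1 X14.000 Y8.000
; layer 3
G0 Z7.125
G0 X13.000 Y8.000
G1 X11.117 Y11.909
G1 X6.887 Y12.874
G1 X3.495 Y10.169
G1 X3.495 Y5.831
G1 X6.887 Y3.126
G1 X11.117 Y4.091
G1 X13.000 Y8.000
; layer 4
G0 Z9.500
G0 X12.000 Y8.000
G1 X10.494 Y11.128
G1 X7.110 Y11.899
G1 X4.396 Y9.736
G1 X4.396 Y6.264
G1 X7.110 Y4.101
G1 X10.494 Y4.873
G1 X12.000 Y8.000
; layer 5
G0 Z11.875
G0 X11.000 Y8.000
G1 X9.870 Y10.346
G1 X7.332 Y10.925
G1 X5.297 Y9.302
G1 X5.297 Y6.698
G1 X7.332 Y5.075
G1 X9.870 Y5.654
G1 X11.000 Y8.000
; layer 6
G0 Z14.250
G0 X10.000 Y8.000
G1 X9.247 Y9.564
G1 X7.555 Y9.950
G1 X6.198 Y8.868
G1 X6.198 Y7.132
G1 X7.555 Y6.050
G1 X9.247 Y6.436
G1 X10.000 Y8.000
; layer 7
G0 Z16.625
G0 X9.000 Y8.000
G1 X8.623 Y8.782
G1 X7.777 Y8.975
G1 X7.099 Y8.434
G1 X7.099 Y7.566
G1 X7.777 Y7.025
G1 X8.623 Y7.218
G1 X9.000 Y8.000
M2 ; end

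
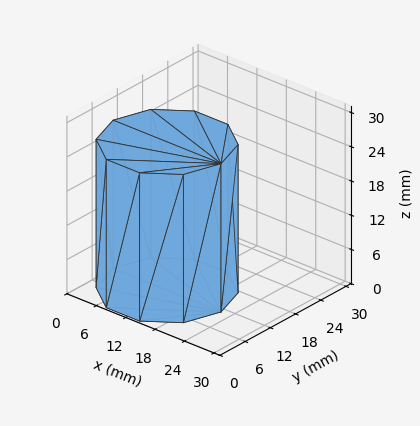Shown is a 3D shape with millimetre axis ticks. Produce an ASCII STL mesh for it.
Reading the render: the shape is a regular 10-sided prism (a cylinder approximated with 10 flat sides), circumscribed radius ≈ 11 mm, height ≈ 26 mm (dimensions read to the nearest mm from the axis ticks). For the STL, each face is triangulated and given an outward normal.

solid part
  facet normal 0.0000 0.0000 -1.0000
    outer loop
      vertex 14.4 21.5 0.0
      vertex 19.9 17.5 0.0
      vertex 22.0 11.0 0.0
    endloop
  endfacet
  facet normal 0.0000 0.0000 -1.0000
    outer loop
      vertex 7.6 21.5 0.0
      vertex 14.4 21.5 0.0
      vertex 22.0 11.0 0.0
    endloop
  endfacet
  facet normal 0.0000 0.0000 -1.0000
    outer loop
      vertex 2.1 17.5 0.0
      vertex 7.6 21.5 0.0
      vertex 22.0 11.0 0.0
    endloop
  endfacet
  facet normal 0.0000 0.0000 -1.0000
    outer loop
      vertex 0.0 11.0 0.0
      vertex 2.1 17.5 0.0
      vertex 22.0 11.0 0.0
    endloop
  endfacet
  facet normal 0.0000 0.0000 -1.0000
    outer loop
      vertex 2.1 4.5 0.0
      vertex 0.0 11.0 0.0
      vertex 22.0 11.0 0.0
    endloop
  endfacet
  facet normal 0.0000 0.0000 -1.0000
    outer loop
      vertex 7.6 0.5 0.0
      vertex 2.1 4.5 0.0
      vertex 22.0 11.0 0.0
    endloop
  endfacet
  facet normal 0.0000 0.0000 -1.0000
    outer loop
      vertex 14.4 0.5 0.0
      vertex 7.6 0.5 0.0
      vertex 22.0 11.0 0.0
    endloop
  endfacet
  facet normal 0.0000 0.0000 -1.0000
    outer loop
      vertex 19.9 4.5 0.0
      vertex 14.4 0.5 0.0
      vertex 22.0 11.0 0.0
    endloop
  endfacet
  facet normal 0.0000 0.0000 1.0000
    outer loop
      vertex 22.0 11.0 26.0
      vertex 19.9 17.5 26.0
      vertex 14.4 21.5 26.0
    endloop
  endfacet
  facet normal 0.0000 0.0000 1.0000
    outer loop
      vertex 22.0 11.0 26.0
      vertex 14.4 21.5 26.0
      vertex 7.6 21.5 26.0
    endloop
  endfacet
  facet normal 0.0000 0.0000 1.0000
    outer loop
      vertex 22.0 11.0 26.0
      vertex 7.6 21.5 26.0
      vertex 2.1 17.5 26.0
    endloop
  endfacet
  facet normal 0.0000 0.0000 1.0000
    outer loop
      vertex 22.0 11.0 26.0
      vertex 2.1 17.5 26.0
      vertex 0.0 11.0 26.0
    endloop
  endfacet
  facet normal 0.0000 0.0000 1.0000
    outer loop
      vertex 22.0 11.0 26.0
      vertex 0.0 11.0 26.0
      vertex 2.1 4.5 26.0
    endloop
  endfacet
  facet normal 0.0000 0.0000 1.0000
    outer loop
      vertex 22.0 11.0 26.0
      vertex 2.1 4.5 26.0
      vertex 7.6 0.5 26.0
    endloop
  endfacet
  facet normal 0.0000 0.0000 1.0000
    outer loop
      vertex 22.0 11.0 26.0
      vertex 7.6 0.5 26.0
      vertex 14.4 0.5 26.0
    endloop
  endfacet
  facet normal 0.0000 0.0000 1.0000
    outer loop
      vertex 22.0 11.0 26.0
      vertex 14.4 0.5 26.0
      vertex 19.9 4.5 26.0
    endloop
  endfacet
  facet normal 0.9516 0.3074 0.0000
    outer loop
      vertex 22.0 11.0 0.0
      vertex 19.9 17.5 0.0
      vertex 19.9 17.5 26.0
    endloop
  endfacet
  facet normal 0.9516 0.3074 0.0000
    outer loop
      vertex 22.0 11.0 0.0
      vertex 19.9 17.5 26.0
      vertex 22.0 11.0 26.0
    endloop
  endfacet
  facet normal 0.5882 0.8087 0.0000
    outer loop
      vertex 19.9 17.5 0.0
      vertex 14.4 21.5 0.0
      vertex 14.4 21.5 26.0
    endloop
  endfacet
  facet normal 0.5882 0.8087 0.0000
    outer loop
      vertex 19.9 17.5 0.0
      vertex 14.4 21.5 26.0
      vertex 19.9 17.5 26.0
    endloop
  endfacet
  facet normal 0.0000 1.0000 0.0000
    outer loop
      vertex 14.4 21.5 0.0
      vertex 7.6 21.5 0.0
      vertex 7.6 21.5 26.0
    endloop
  endfacet
  facet normal 0.0000 1.0000 0.0000
    outer loop
      vertex 14.4 21.5 0.0
      vertex 7.6 21.5 26.0
      vertex 14.4 21.5 26.0
    endloop
  endfacet
  facet normal -0.5882 0.8087 0.0000
    outer loop
      vertex 7.6 21.5 0.0
      vertex 2.1 17.5 0.0
      vertex 2.1 17.5 26.0
    endloop
  endfacet
  facet normal -0.5882 0.8087 0.0000
    outer loop
      vertex 7.6 21.5 0.0
      vertex 2.1 17.5 26.0
      vertex 7.6 21.5 26.0
    endloop
  endfacet
  facet normal -0.9516 0.3074 0.0000
    outer loop
      vertex 2.1 17.5 0.0
      vertex 0.0 11.0 0.0
      vertex 0.0 11.0 26.0
    endloop
  endfacet
  facet normal -0.9516 0.3074 0.0000
    outer loop
      vertex 2.1 17.5 0.0
      vertex 0.0 11.0 26.0
      vertex 2.1 17.5 26.0
    endloop
  endfacet
  facet normal -0.9516 -0.3074 0.0000
    outer loop
      vertex 0.0 11.0 0.0
      vertex 2.1 4.5 0.0
      vertex 2.1 4.5 26.0
    endloop
  endfacet
  facet normal -0.9516 -0.3074 0.0000
    outer loop
      vertex 0.0 11.0 0.0
      vertex 2.1 4.5 26.0
      vertex 0.0 11.0 26.0
    endloop
  endfacet
  facet normal -0.5882 -0.8087 0.0000
    outer loop
      vertex 2.1 4.5 0.0
      vertex 7.6 0.5 0.0
      vertex 7.6 0.5 26.0
    endloop
  endfacet
  facet normal -0.5882 -0.8087 0.0000
    outer loop
      vertex 2.1 4.5 0.0
      vertex 7.6 0.5 26.0
      vertex 2.1 4.5 26.0
    endloop
  endfacet
  facet normal 0.0000 -1.0000 0.0000
    outer loop
      vertex 7.6 0.5 0.0
      vertex 14.4 0.5 0.0
      vertex 14.4 0.5 26.0
    endloop
  endfacet
  facet normal 0.0000 -1.0000 0.0000
    outer loop
      vertex 7.6 0.5 0.0
      vertex 14.4 0.5 26.0
      vertex 7.6 0.5 26.0
    endloop
  endfacet
  facet normal 0.5882 -0.8087 0.0000
    outer loop
      vertex 14.4 0.5 0.0
      vertex 19.9 4.5 0.0
      vertex 19.9 4.5 26.0
    endloop
  endfacet
  facet normal 0.5882 -0.8087 0.0000
    outer loop
      vertex 14.4 0.5 0.0
      vertex 19.9 4.5 26.0
      vertex 14.4 0.5 26.0
    endloop
  endfacet
  facet normal 0.9516 -0.3074 0.0000
    outer loop
      vertex 19.9 4.5 0.0
      vertex 22.0 11.0 0.0
      vertex 22.0 11.0 26.0
    endloop
  endfacet
  facet normal 0.9516 -0.3074 0.0000
    outer loop
      vertex 19.9 4.5 0.0
      vertex 22.0 11.0 26.0
      vertex 19.9 4.5 26.0
    endloop
  endfacet
endsolid part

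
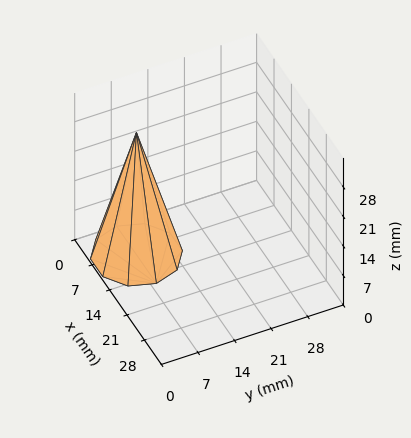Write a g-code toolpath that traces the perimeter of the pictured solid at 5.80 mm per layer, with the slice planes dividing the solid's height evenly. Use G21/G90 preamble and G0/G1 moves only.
Reading the render: the shape is a regular 10-sided pyramid, base circumscribed radius ≈ 8 mm, apex at z ≈ 29 mm (dimensions read to the nearest mm from the axis ticks). For the g-code, the solid's height is divided into equal slices at the stated Δz and each level perimeter traced with G1 moves after a G0 lift.

; perimeter-only toolpath
G21 ; units = mm
G90 ; absolute positioning
G28 ; home
; layer 1
G0 Z5.80
G0 X14.40 Y8.00
G1 X13.18 Y11.76
G1 X9.98 Y14.09
G1 X6.02 Y14.09
G1 X2.82 Y11.76
G1 X1.60 Y8.00
G1 X2.82 Y4.24
G1 X6.02 Y1.91
G1 X9.98 Y1.91
G1 X13.18 Y4.24
G1 X14.40 Y8.00
; layer 2
G0 Z11.60
G0 X12.80 Y8.00
G1 X11.88 Y10.82
G1 X9.48 Y12.57
G1 X6.52 Y12.57
G1 X4.12 Y10.82
G1 X3.20 Y8.00
G1 X4.12 Y5.18
G1 X6.52 Y3.43
G1 X9.48 Y3.43
G1 X11.88 Y5.18
G1 X12.80 Y8.00
; layer 3
G0 Z17.40
G0 X11.20 Y8.00
G1 X10.59 Y9.88
G1 X8.99 Y11.04
G1 X7.01 Y11.04
G1 X5.41 Y9.88
G1 X4.80 Y8.00
G1 X5.41 Y6.12
G1 X7.01 Y4.96
G1 X8.99 Y4.96
G1 X10.59 Y6.12
G1 X11.20 Y8.00
; layer 4
G0 Z23.20
G0 X9.60 Y8.00
G1 X9.29 Y8.94
G1 X8.49 Y9.52
G1 X7.51 Y9.52
G1 X6.71 Y8.94
G1 X6.40 Y8.00
G1 X6.71 Y7.06
G1 X7.51 Y6.48
G1 X8.49 Y6.48
G1 X9.29 Y7.06
G1 X9.60 Y8.00
M2 ; end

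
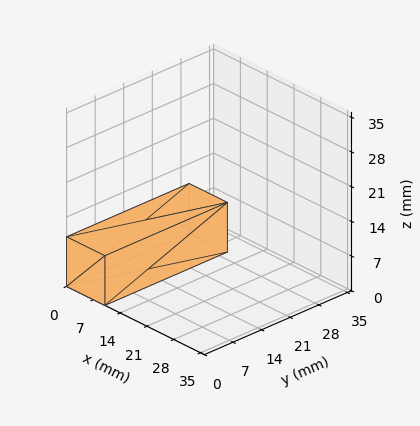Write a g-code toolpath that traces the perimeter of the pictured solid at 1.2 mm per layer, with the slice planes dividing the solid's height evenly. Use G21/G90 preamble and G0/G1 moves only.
Reading the render: the shape is a rectangular box, roughly 10 × 30 mm footprint and 10 mm tall (dimensions read to the nearest mm from the axis ticks). For the g-code, the solid's height is divided into equal slices at the stated Δz and each level perimeter traced with G1 moves after a G0 lift.

; perimeter-only toolpath
G21 ; units = mm
G90 ; absolute positioning
G28 ; home
; layer 1
G0 Z1.2
G0 X0.0 Y0.0
G1 X10.0 Y0.0
G1 X10.0 Y30.0
G1 X0.0 Y30.0
G1 X0.0 Y0.0
; layer 2
G0 Z2.5
G0 X0.0 Y0.0
G1 X10.0 Y0.0
G1 X10.0 Y30.0
G1 X0.0 Y30.0
G1 X0.0 Y0.0
; layer 3
G0 Z3.8
G0 X0.0 Y0.0
G1 X10.0 Y0.0
G1 X10.0 Y30.0
G1 X0.0 Y30.0
G1 X0.0 Y0.0
; layer 4
G0 Z5.0
G0 X0.0 Y0.0
G1 X10.0 Y0.0
G1 X10.0 Y30.0
G1 X0.0 Y30.0
G1 X0.0 Y0.0
; layer 5
G0 Z6.2
G0 X0.0 Y0.0
G1 X10.0 Y0.0
G1 X10.0 Y30.0
G1 X0.0 Y30.0
G1 X0.0 Y0.0
; layer 6
G0 Z7.5
G0 X0.0 Y0.0
G1 X10.0 Y0.0
G1 X10.0 Y30.0
G1 X0.0 Y30.0
G1 X0.0 Y0.0
; layer 7
G0 Z8.8
G0 X0.0 Y0.0
G1 X10.0 Y0.0
G1 X10.0 Y30.0
G1 X0.0 Y30.0
G1 X0.0 Y0.0
; layer 8
G0 Z10.0
G0 X0.0 Y0.0
G1 X10.0 Y0.0
G1 X10.0 Y30.0
G1 X0.0 Y30.0
G1 X0.0 Y0.0
M2 ; end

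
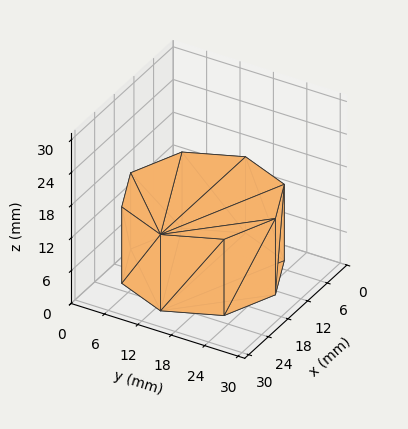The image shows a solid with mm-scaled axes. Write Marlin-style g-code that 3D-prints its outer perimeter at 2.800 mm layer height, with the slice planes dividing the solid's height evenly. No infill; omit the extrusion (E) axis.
Reading the render: the shape is a regular 8-sided prism (a cylinder approximated with 8 flat sides), circumscribed radius ≈ 13 mm, height ≈ 14 mm (dimensions read to the nearest mm from the axis ticks). For the g-code, the solid's height is divided into equal slices at the stated Δz and each level perimeter traced with G1 moves after a G0 lift.

; perimeter-only toolpath
G21 ; units = mm
G90 ; absolute positioning
G28 ; home
; layer 1
G0 Z2.800
G0 X26.000 Y13.000
G1 X22.192 Y22.192
G1 X13.000 Y26.000
G1 X3.808 Y22.192
G1 X0.000 Y13.000
G1 X3.808 Y3.808
G1 X13.000 Y0.000
G1 X22.192 Y3.808
G1 X26.000 Y13.000
; layer 2
G0 Z5.600
G0 X26.000 Y13.000
G1 X22.192 Y22.192
G1 X13.000 Y26.000
G1 X3.808 Y22.192
G1 X0.000 Y13.000
G1 X3.808 Y3.808
G1 X13.000 Y0.000
G1 X22.192 Y3.808
G1 X26.000 Y13.000
; layer 3
G0 Z8.400
G0 X26.000 Y13.000
G1 X22.192 Y22.192
G1 X13.000 Y26.000
G1 X3.808 Y22.192
G1 X0.000 Y13.000
G1 X3.808 Y3.808
G1 X13.000 Y0.000
G1 X22.192 Y3.808
G1 X26.000 Y13.000
; layer 4
G0 Z11.200
G0 X26.000 Y13.000
G1 X22.192 Y22.192
G1 X13.000 Y26.000
G1 X3.808 Y22.192
G1 X0.000 Y13.000
G1 X3.808 Y3.808
G1 X13.000 Y0.000
G1 X22.192 Y3.808
G1 X26.000 Y13.000
; layer 5
G0 Z14.000
G0 X26.000 Y13.000
G1 X22.192 Y22.192
G1 X13.000 Y26.000
G1 X3.808 Y22.192
G1 X0.000 Y13.000
G1 X3.808 Y3.808
G1 X13.000 Y0.000
G1 X22.192 Y3.808
G1 X26.000 Y13.000
M2 ; end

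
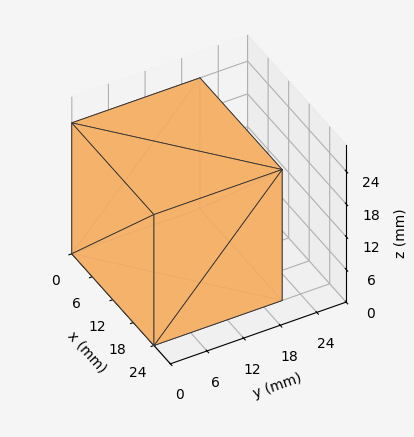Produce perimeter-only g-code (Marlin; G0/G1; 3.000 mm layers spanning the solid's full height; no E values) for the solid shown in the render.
Reading the render: the shape is a rectangular box, roughly 24 × 21 mm footprint and 24 mm tall (dimensions read to the nearest mm from the axis ticks). For the g-code, the solid's height is divided into equal slices at the stated Δz and each level perimeter traced with G1 moves after a G0 lift.

; perimeter-only toolpath
G21 ; units = mm
G90 ; absolute positioning
G28 ; home
; layer 1
G0 Z3.000
G0 X0.000 Y0.000
G1 X24.000 Y0.000
G1 X24.000 Y21.000
G1 X0.000 Y21.000
G1 X0.000 Y0.000
; layer 2
G0 Z6.000
G0 X0.000 Y0.000
G1 X24.000 Y0.000
G1 X24.000 Y21.000
G1 X0.000 Y21.000
G1 X0.000 Y0.000
; layer 3
G0 Z9.000
G0 X0.000 Y0.000
G1 X24.000 Y0.000
G1 X24.000 Y21.000
G1 X0.000 Y21.000
G1 X0.000 Y0.000
; layer 4
G0 Z12.000
G0 X0.000 Y0.000
G1 X24.000 Y0.000
G1 X24.000 Y21.000
G1 X0.000 Y21.000
G1 X0.000 Y0.000
; layer 5
G0 Z15.000
G0 X0.000 Y0.000
G1 X24.000 Y0.000
G1 X24.000 Y21.000
G1 X0.000 Y21.000
G1 X0.000 Y0.000
; layer 6
G0 Z18.000
G0 X0.000 Y0.000
G1 X24.000 Y0.000
G1 X24.000 Y21.000
G1 X0.000 Y21.000
G1 X0.000 Y0.000
; layer 7
G0 Z21.000
G0 X0.000 Y0.000
G1 X24.000 Y0.000
G1 X24.000 Y21.000
G1 X0.000 Y21.000
G1 X0.000 Y0.000
; layer 8
G0 Z24.000
G0 X0.000 Y0.000
G1 X24.000 Y0.000
G1 X24.000 Y21.000
G1 X0.000 Y21.000
G1 X0.000 Y0.000
M2 ; end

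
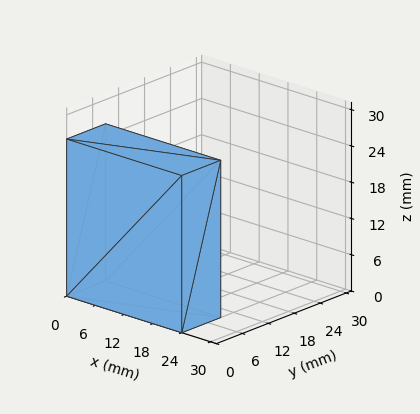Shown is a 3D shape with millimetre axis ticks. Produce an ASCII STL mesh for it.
Reading the render: the shape is a rectangular box, roughly 24 × 9 mm footprint and 26 mm tall (dimensions read to the nearest mm from the axis ticks). For the STL, each face is triangulated and given an outward normal.

solid part
  facet normal 0.0000 0.0000 -1.0000
    outer loop
      vertex 24.00 9.00 0.00
      vertex 24.00 0.00 0.00
      vertex 0.00 0.00 0.00
    endloop
  endfacet
  facet normal 0.0000 0.0000 -1.0000
    outer loop
      vertex 0.00 9.00 0.00
      vertex 24.00 9.00 0.00
      vertex 0.00 0.00 0.00
    endloop
  endfacet
  facet normal 0.0000 0.0000 1.0000
    outer loop
      vertex 0.00 0.00 26.00
      vertex 24.00 0.00 26.00
      vertex 24.00 9.00 26.00
    endloop
  endfacet
  facet normal 0.0000 0.0000 1.0000
    outer loop
      vertex 0.00 0.00 26.00
      vertex 24.00 9.00 26.00
      vertex 0.00 9.00 26.00
    endloop
  endfacet
  facet normal 0.0000 -1.0000 0.0000
    outer loop
      vertex 0.00 0.00 0.00
      vertex 24.00 0.00 0.00
      vertex 24.00 0.00 26.00
    endloop
  endfacet
  facet normal 0.0000 -1.0000 0.0000
    outer loop
      vertex 0.00 0.00 0.00
      vertex 24.00 0.00 26.00
      vertex 0.00 0.00 26.00
    endloop
  endfacet
  facet normal 0.0000 1.0000 0.0000
    outer loop
      vertex 24.00 9.00 26.00
      vertex 24.00 9.00 0.00
      vertex 0.00 9.00 0.00
    endloop
  endfacet
  facet normal 0.0000 1.0000 0.0000
    outer loop
      vertex 0.00 9.00 26.00
      vertex 24.00 9.00 26.00
      vertex 0.00 9.00 0.00
    endloop
  endfacet
  facet normal -1.0000 0.0000 0.0000
    outer loop
      vertex 0.00 9.00 26.00
      vertex 0.00 9.00 0.00
      vertex 0.00 0.00 0.00
    endloop
  endfacet
  facet normal -1.0000 0.0000 0.0000
    outer loop
      vertex 0.00 0.00 26.00
      vertex 0.00 9.00 26.00
      vertex 0.00 0.00 0.00
    endloop
  endfacet
  facet normal 1.0000 0.0000 0.0000
    outer loop
      vertex 24.00 0.00 0.00
      vertex 24.00 9.00 0.00
      vertex 24.00 9.00 26.00
    endloop
  endfacet
  facet normal 1.0000 0.0000 0.0000
    outer loop
      vertex 24.00 0.00 0.00
      vertex 24.00 9.00 26.00
      vertex 24.00 0.00 26.00
    endloop
  endfacet
endsolid part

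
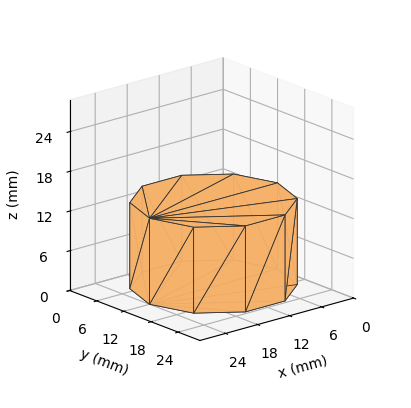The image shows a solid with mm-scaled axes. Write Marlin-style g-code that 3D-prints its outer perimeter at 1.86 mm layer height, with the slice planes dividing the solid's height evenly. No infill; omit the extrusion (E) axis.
Reading the render: the shape is a regular 10-sided prism (a cylinder approximated with 10 flat sides), circumscribed radius ≈ 12 mm, height ≈ 13 mm (dimensions read to the nearest mm from the axis ticks). For the g-code, the solid's height is divided into equal slices at the stated Δz and each level perimeter traced with G1 moves after a G0 lift.

; perimeter-only toolpath
G21 ; units = mm
G90 ; absolute positioning
G28 ; home
; layer 1
G0 Z1.86
G0 X24.00 Y12.00
G1 X21.71 Y19.05
G1 X15.71 Y23.41
G1 X8.29 Y23.41
G1 X2.29 Y19.05
G1 X0.00 Y12.00
G1 X2.29 Y4.95
G1 X8.29 Y0.59
G1 X15.71 Y0.59
G1 X21.71 Y4.95
G1 X24.00 Y12.00
; layer 2
G0 Z3.71
G0 X24.00 Y12.00
G1 X21.71 Y19.05
G1 X15.71 Y23.41
G1 X8.29 Y23.41
G1 X2.29 Y19.05
G1 X0.00 Y12.00
G1 X2.29 Y4.95
G1 X8.29 Y0.59
G1 X15.71 Y0.59
G1 X21.71 Y4.95
G1 X24.00 Y12.00
; layer 3
G0 Z5.57
G0 X24.00 Y12.00
G1 X21.71 Y19.05
G1 X15.71 Y23.41
G1 X8.29 Y23.41
G1 X2.29 Y19.05
G1 X0.00 Y12.00
G1 X2.29 Y4.95
G1 X8.29 Y0.59
G1 X15.71 Y0.59
G1 X21.71 Y4.95
G1 X24.00 Y12.00
; layer 4
G0 Z7.43
G0 X24.00 Y12.00
G1 X21.71 Y19.05
G1 X15.71 Y23.41
G1 X8.29 Y23.41
G1 X2.29 Y19.05
G1 X0.00 Y12.00
G1 X2.29 Y4.95
G1 X8.29 Y0.59
G1 X15.71 Y0.59
G1 X21.71 Y4.95
G1 X24.00 Y12.00
; layer 5
G0 Z9.29
G0 X24.00 Y12.00
G1 X21.71 Y19.05
G1 X15.71 Y23.41
G1 X8.29 Y23.41
G1 X2.29 Y19.05
G1 X0.00 Y12.00
G1 X2.29 Y4.95
G1 X8.29 Y0.59
G1 X15.71 Y0.59
G1 X21.71 Y4.95
G1 X24.00 Y12.00
; layer 6
G0 Z11.14
G0 X24.00 Y12.00
G1 X21.71 Y19.05
G1 X15.71 Y23.41
G1 X8.29 Y23.41
G1 X2.29 Y19.05
G1 X0.00 Y12.00
G1 X2.29 Y4.95
G1 X8.29 Y0.59
G1 X15.71 Y0.59
G1 X21.71 Y4.95
G1 X24.00 Y12.00
; layer 7
G0 Z13.00
G0 X24.00 Y12.00
G1 X21.71 Y19.05
G1 X15.71 Y23.41
G1 X8.29 Y23.41
G1 X2.29 Y19.05
G1 X0.00 Y12.00
G1 X2.29 Y4.95
G1 X8.29 Y0.59
G1 X15.71 Y0.59
G1 X21.71 Y4.95
G1 X24.00 Y12.00
M2 ; end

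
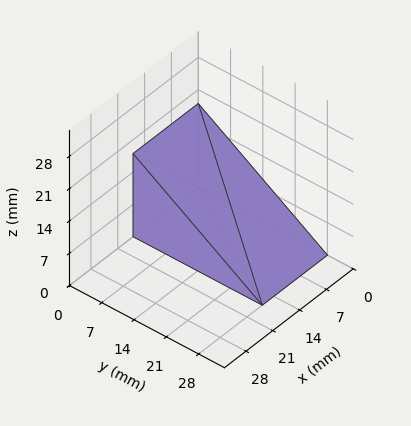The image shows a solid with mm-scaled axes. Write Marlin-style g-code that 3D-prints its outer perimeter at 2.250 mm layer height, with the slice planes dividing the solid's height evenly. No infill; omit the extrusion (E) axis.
Reading the render: the shape is a wedge (ramp): 17 × 28 mm base, rising to 18 mm along the y=0 edge and sloping linearly to z=0 at y=28 (dimensions read to the nearest mm from the axis ticks). For the g-code, the solid's height is divided into equal slices at the stated Δz and each level perimeter traced with G1 moves after a G0 lift.

; perimeter-only toolpath
G21 ; units = mm
G90 ; absolute positioning
G28 ; home
; layer 1
G0 Z2.250
G0 X0.000 Y0.000
G1 X17.000 Y0.000
G1 X17.000 Y24.500
G1 X0.000 Y24.500
G1 X0.000 Y0.000
; layer 2
G0 Z4.500
G0 X0.000 Y0.000
G1 X17.000 Y0.000
G1 X17.000 Y21.000
G1 X0.000 Y21.000
G1 X0.000 Y0.000
; layer 3
G0 Z6.750
G0 X0.000 Y0.000
G1 X17.000 Y0.000
G1 X17.000 Y17.500
G1 X0.000 Y17.500
G1 X0.000 Y0.000
; layer 4
G0 Z9.000
G0 X0.000 Y0.000
G1 X17.000 Y0.000
G1 X17.000 Y14.000
G1 X0.000 Y14.000
G1 X0.000 Y0.000
; layer 5
G0 Z11.250
G0 X0.000 Y0.000
G1 X17.000 Y0.000
G1 X17.000 Y10.500
G1 X0.000 Y10.500
G1 X0.000 Y0.000
; layer 6
G0 Z13.500
G0 X0.000 Y0.000
G1 X17.000 Y0.000
G1 X17.000 Y7.000
G1 X0.000 Y7.000
G1 X0.000 Y0.000
; layer 7
G0 Z15.750
G0 X0.000 Y0.000
G1 X17.000 Y0.000
G1 X17.000 Y3.500
G1 X0.000 Y3.500
G1 X0.000 Y0.000
M2 ; end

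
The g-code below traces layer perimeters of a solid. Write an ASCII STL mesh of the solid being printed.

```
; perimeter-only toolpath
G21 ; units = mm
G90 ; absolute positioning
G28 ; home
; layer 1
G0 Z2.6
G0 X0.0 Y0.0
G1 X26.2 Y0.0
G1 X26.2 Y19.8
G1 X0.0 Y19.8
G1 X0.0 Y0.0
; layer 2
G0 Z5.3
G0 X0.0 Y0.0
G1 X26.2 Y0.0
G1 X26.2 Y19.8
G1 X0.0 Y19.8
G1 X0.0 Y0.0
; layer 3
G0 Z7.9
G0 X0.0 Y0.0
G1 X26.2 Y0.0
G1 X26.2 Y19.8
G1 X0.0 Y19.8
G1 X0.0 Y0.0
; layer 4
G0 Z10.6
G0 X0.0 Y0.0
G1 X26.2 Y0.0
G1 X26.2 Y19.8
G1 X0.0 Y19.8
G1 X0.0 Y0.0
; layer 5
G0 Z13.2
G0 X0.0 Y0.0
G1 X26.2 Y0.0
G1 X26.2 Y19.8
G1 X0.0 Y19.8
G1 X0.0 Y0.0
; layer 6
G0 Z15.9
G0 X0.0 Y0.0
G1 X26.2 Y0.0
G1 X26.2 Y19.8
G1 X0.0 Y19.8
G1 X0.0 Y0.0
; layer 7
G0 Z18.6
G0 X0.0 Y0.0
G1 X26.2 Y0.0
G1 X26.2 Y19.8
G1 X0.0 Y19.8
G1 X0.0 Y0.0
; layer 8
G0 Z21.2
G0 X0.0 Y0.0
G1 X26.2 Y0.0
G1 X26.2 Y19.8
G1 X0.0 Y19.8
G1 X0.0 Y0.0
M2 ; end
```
solid part
  facet normal 0.0000 0.0000 -1.0000
    outer loop
      vertex 26.2 19.8 0.0
      vertex 26.2 0.0 0.0
      vertex 0.0 0.0 0.0
    endloop
  endfacet
  facet normal 0.0000 0.0000 -1.0000
    outer loop
      vertex 0.0 19.8 0.0
      vertex 26.2 19.8 0.0
      vertex 0.0 0.0 0.0
    endloop
  endfacet
  facet normal 0.0000 0.0000 1.0000
    outer loop
      vertex 0.0 0.0 21.2
      vertex 26.2 0.0 21.2
      vertex 26.2 19.8 21.2
    endloop
  endfacet
  facet normal 0.0000 0.0000 1.0000
    outer loop
      vertex 0.0 0.0 21.2
      vertex 26.2 19.8 21.2
      vertex 0.0 19.8 21.2
    endloop
  endfacet
  facet normal 0.0000 -1.0000 0.0000
    outer loop
      vertex 0.0 0.0 0.0
      vertex 26.2 0.0 0.0
      vertex 26.2 0.0 21.2
    endloop
  endfacet
  facet normal 0.0000 -1.0000 0.0000
    outer loop
      vertex 0.0 0.0 0.0
      vertex 26.2 0.0 21.2
      vertex 0.0 0.0 21.2
    endloop
  endfacet
  facet normal 0.0000 1.0000 0.0000
    outer loop
      vertex 26.2 19.8 21.2
      vertex 26.2 19.8 0.0
      vertex 0.0 19.8 0.0
    endloop
  endfacet
  facet normal 0.0000 1.0000 0.0000
    outer loop
      vertex 0.0 19.8 21.2
      vertex 26.2 19.8 21.2
      vertex 0.0 19.8 0.0
    endloop
  endfacet
  facet normal -1.0000 0.0000 0.0000
    outer loop
      vertex 0.0 19.8 21.2
      vertex 0.0 19.8 0.0
      vertex 0.0 0.0 0.0
    endloop
  endfacet
  facet normal -1.0000 0.0000 0.0000
    outer loop
      vertex 0.0 0.0 21.2
      vertex 0.0 19.8 21.2
      vertex 0.0 0.0 0.0
    endloop
  endfacet
  facet normal 1.0000 0.0000 0.0000
    outer loop
      vertex 26.2 0.0 0.0
      vertex 26.2 19.8 0.0
      vertex 26.2 19.8 21.2
    endloop
  endfacet
  facet normal 1.0000 0.0000 0.0000
    outer loop
      vertex 26.2 0.0 0.0
      vertex 26.2 19.8 21.2
      vertex 26.2 0.0 21.2
    endloop
  endfacet
endsolid part

The G0 Z moves step by Δz≈2.6 mm. Every layer's G1 loop is the same polygon, so the solid is a straight extrusion of it from z=0 to z≈21.2. Closing with flat bottom and top caps and triangulating gives 12 facets — a rectangular box, roughly 26.2 × 19.8 mm footprint and 21.2 mm tall.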